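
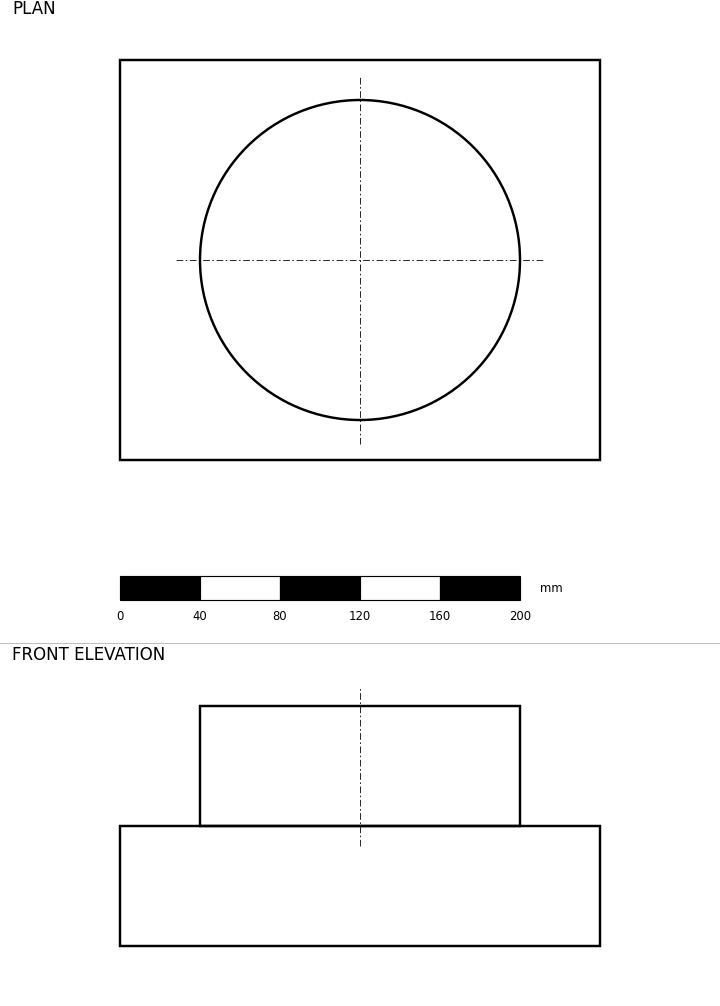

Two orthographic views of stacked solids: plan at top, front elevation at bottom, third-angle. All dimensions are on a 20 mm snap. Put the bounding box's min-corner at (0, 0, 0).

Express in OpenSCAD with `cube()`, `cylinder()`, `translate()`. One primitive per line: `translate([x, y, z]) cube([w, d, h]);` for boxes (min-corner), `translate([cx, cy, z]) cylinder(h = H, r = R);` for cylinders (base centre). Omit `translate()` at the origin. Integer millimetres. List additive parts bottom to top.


cube([240, 200, 60]);
translate([120, 100, 60]) cylinder(h = 60, r = 80);


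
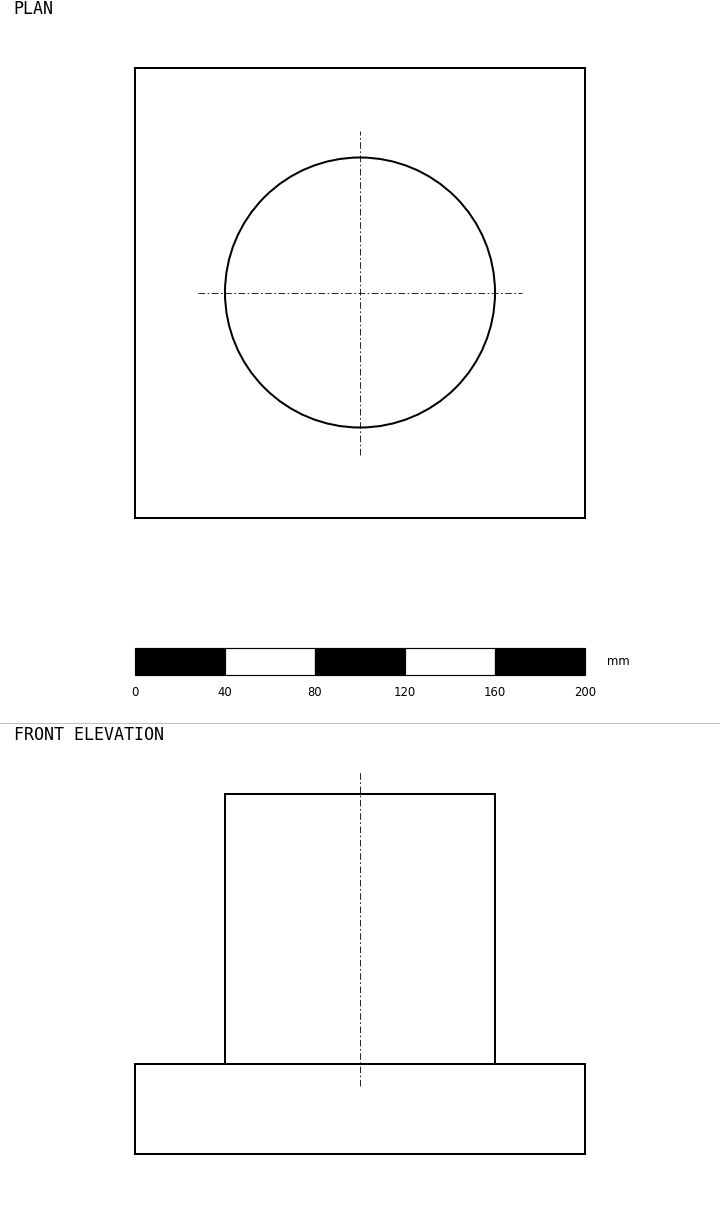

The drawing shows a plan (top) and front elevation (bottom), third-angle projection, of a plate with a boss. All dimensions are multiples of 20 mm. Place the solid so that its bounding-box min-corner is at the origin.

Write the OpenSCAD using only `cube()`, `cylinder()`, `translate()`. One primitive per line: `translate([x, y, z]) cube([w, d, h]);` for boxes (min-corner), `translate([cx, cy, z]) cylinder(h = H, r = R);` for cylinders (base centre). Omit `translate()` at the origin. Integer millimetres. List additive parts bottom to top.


cube([200, 200, 40]);
translate([100, 100, 40]) cylinder(h = 120, r = 60);


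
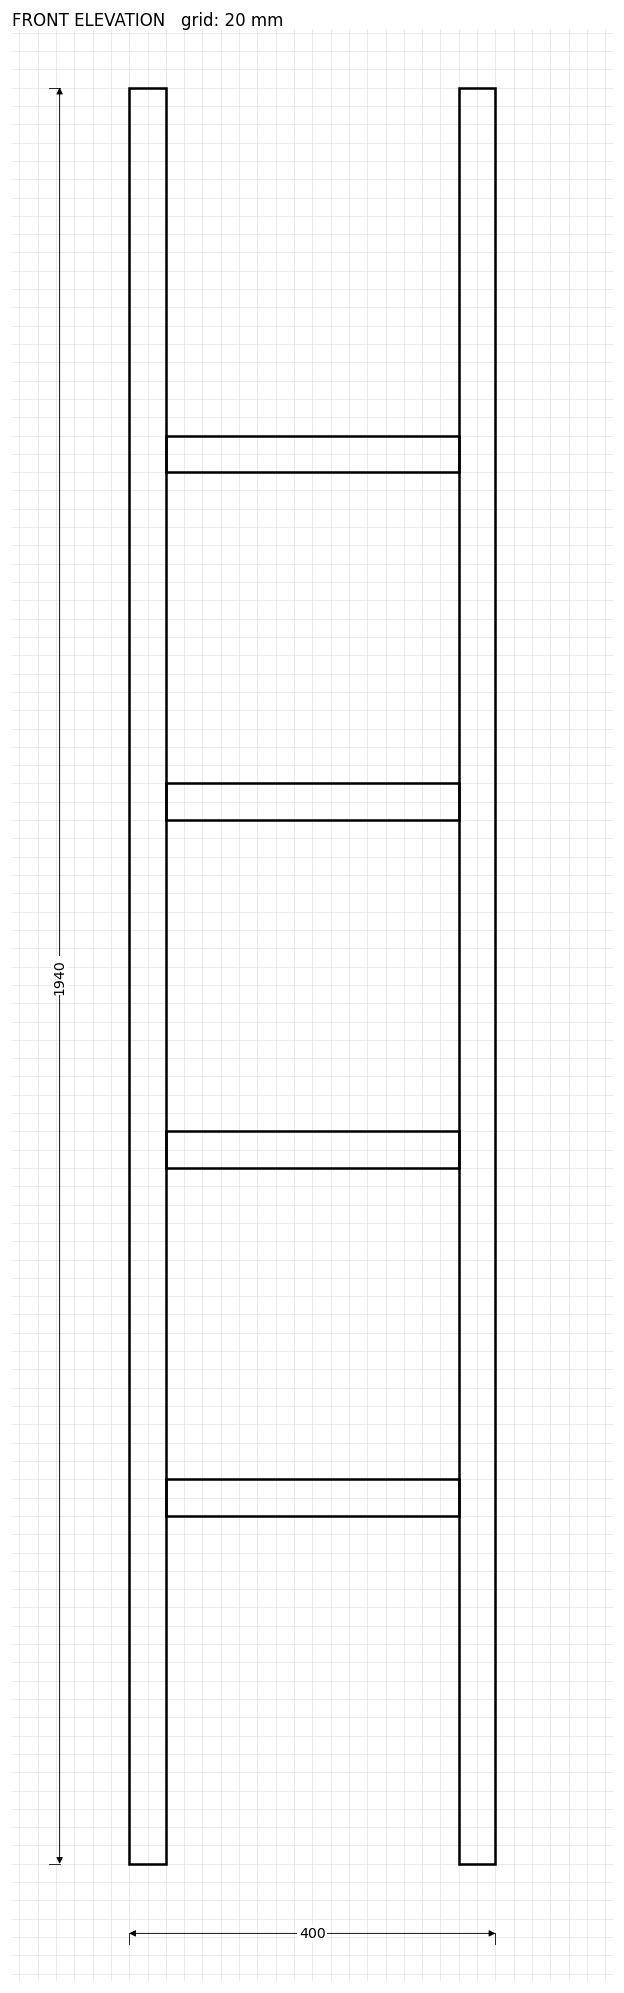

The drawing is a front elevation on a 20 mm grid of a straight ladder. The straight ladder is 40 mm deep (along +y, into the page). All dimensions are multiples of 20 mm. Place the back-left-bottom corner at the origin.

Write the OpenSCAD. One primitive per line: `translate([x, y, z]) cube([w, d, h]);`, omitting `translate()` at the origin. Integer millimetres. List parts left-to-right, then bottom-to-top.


cube([40, 40, 1940]);
translate([40, 0, 380]) cube([320, 40, 40]);
translate([40, 0, 760]) cube([320, 40, 40]);
translate([40, 0, 1140]) cube([320, 40, 40]);
translate([40, 0, 1520]) cube([320, 40, 40]);
translate([360, 0, 0]) cube([40, 40, 1940]);


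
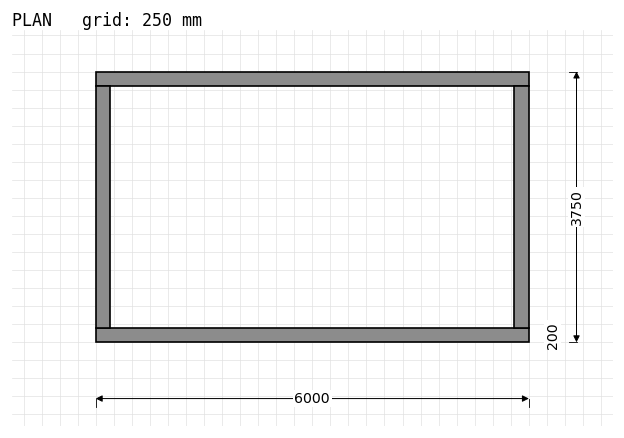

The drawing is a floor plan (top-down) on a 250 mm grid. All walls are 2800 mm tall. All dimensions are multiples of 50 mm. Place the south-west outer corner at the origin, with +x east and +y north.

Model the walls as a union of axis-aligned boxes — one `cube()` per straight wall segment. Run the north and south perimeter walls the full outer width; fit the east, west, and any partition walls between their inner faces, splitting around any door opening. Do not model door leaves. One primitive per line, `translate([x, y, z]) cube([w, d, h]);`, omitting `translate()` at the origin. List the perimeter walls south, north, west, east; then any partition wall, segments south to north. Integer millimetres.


cube([6000, 200, 2800]);
translate([0, 3550, 0]) cube([6000, 200, 2800]);
translate([0, 200, 0]) cube([200, 3350, 2800]);
translate([5800, 200, 0]) cube([200, 3350, 2800]);


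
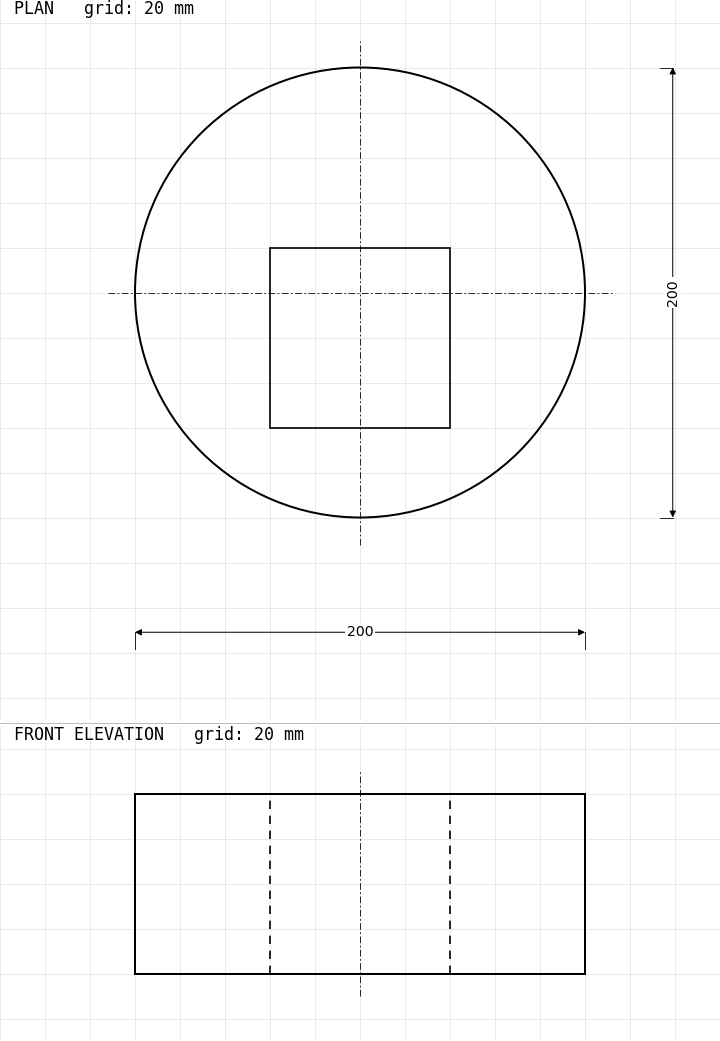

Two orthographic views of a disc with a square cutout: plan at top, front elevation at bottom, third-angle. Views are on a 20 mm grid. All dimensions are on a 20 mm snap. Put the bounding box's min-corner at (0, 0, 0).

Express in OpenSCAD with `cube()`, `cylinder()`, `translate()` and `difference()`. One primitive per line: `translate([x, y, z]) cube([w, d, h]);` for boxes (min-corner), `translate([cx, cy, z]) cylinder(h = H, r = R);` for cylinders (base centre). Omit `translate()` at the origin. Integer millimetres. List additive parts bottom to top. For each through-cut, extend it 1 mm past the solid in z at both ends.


difference() {
  translate([100, 100, 0]) cylinder(h = 80, r = 100);
  translate([60, 40, -1]) cube([80, 80, 82]);
}


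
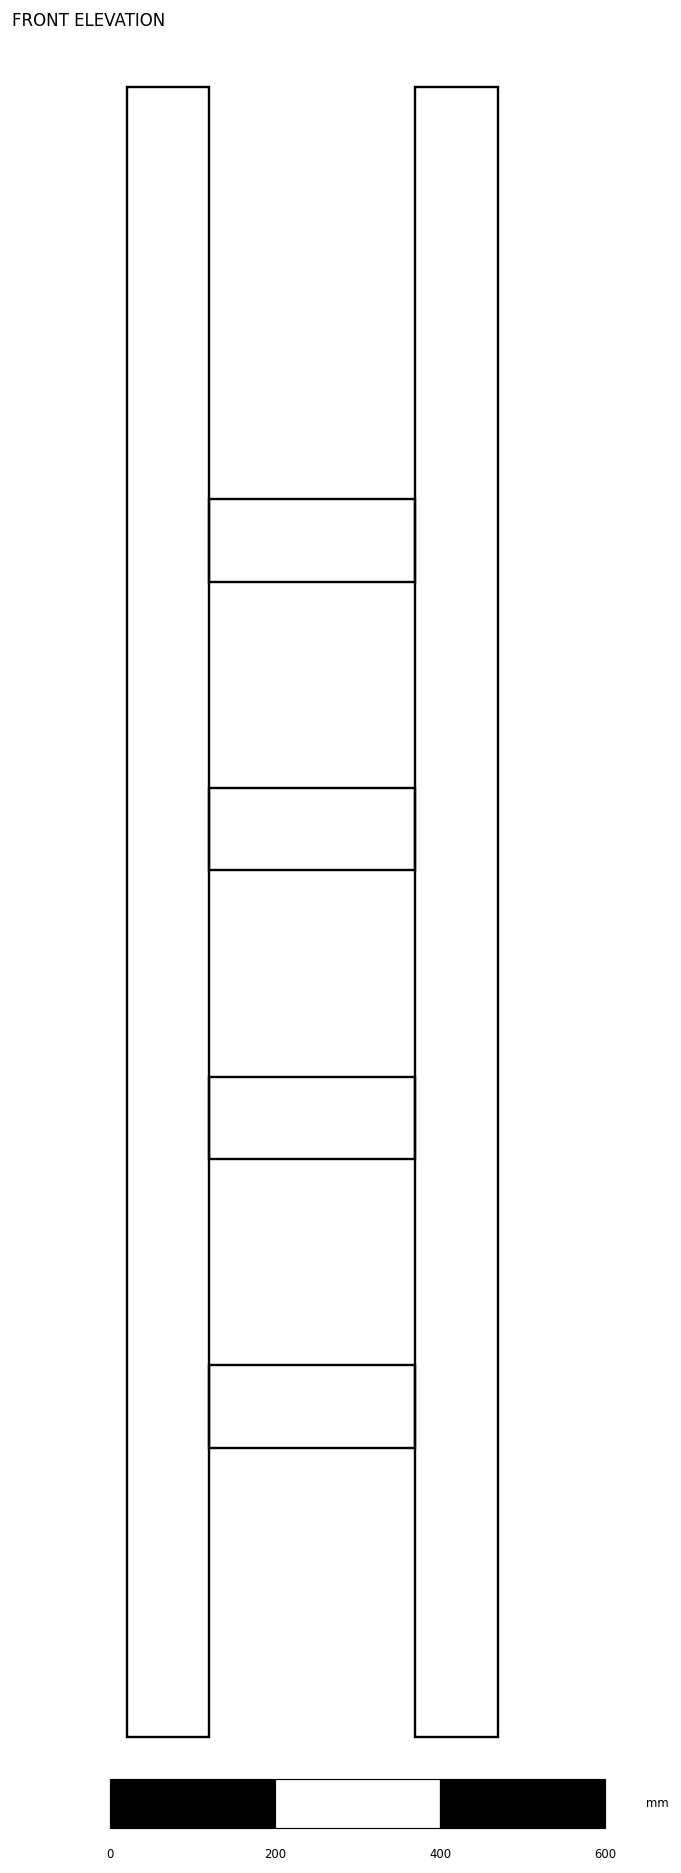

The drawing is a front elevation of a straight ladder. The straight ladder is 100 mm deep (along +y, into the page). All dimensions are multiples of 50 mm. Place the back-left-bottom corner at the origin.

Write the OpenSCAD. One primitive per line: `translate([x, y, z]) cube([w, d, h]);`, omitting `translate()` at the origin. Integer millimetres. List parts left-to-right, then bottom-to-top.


cube([100, 100, 2000]);
translate([100, 0, 350]) cube([250, 100, 100]);
translate([100, 0, 700]) cube([250, 100, 100]);
translate([100, 0, 1050]) cube([250, 100, 100]);
translate([100, 0, 1400]) cube([250, 100, 100]);
translate([350, 0, 0]) cube([100, 100, 2000]);


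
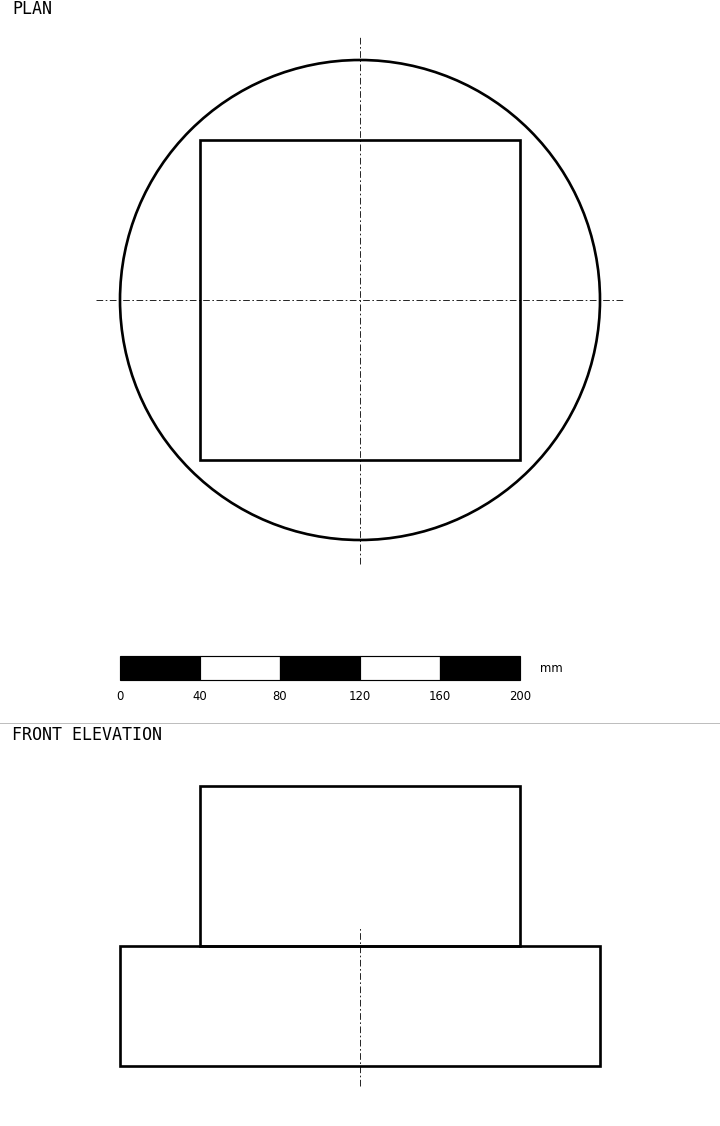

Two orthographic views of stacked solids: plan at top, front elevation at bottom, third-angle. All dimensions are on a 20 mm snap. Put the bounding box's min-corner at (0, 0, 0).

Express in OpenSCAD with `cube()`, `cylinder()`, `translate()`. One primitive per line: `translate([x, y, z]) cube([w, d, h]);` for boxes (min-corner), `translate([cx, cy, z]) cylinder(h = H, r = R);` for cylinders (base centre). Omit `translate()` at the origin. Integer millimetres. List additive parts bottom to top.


translate([120, 120, 0]) cylinder(h = 60, r = 120);
translate([40, 40, 60]) cube([160, 160, 80]);


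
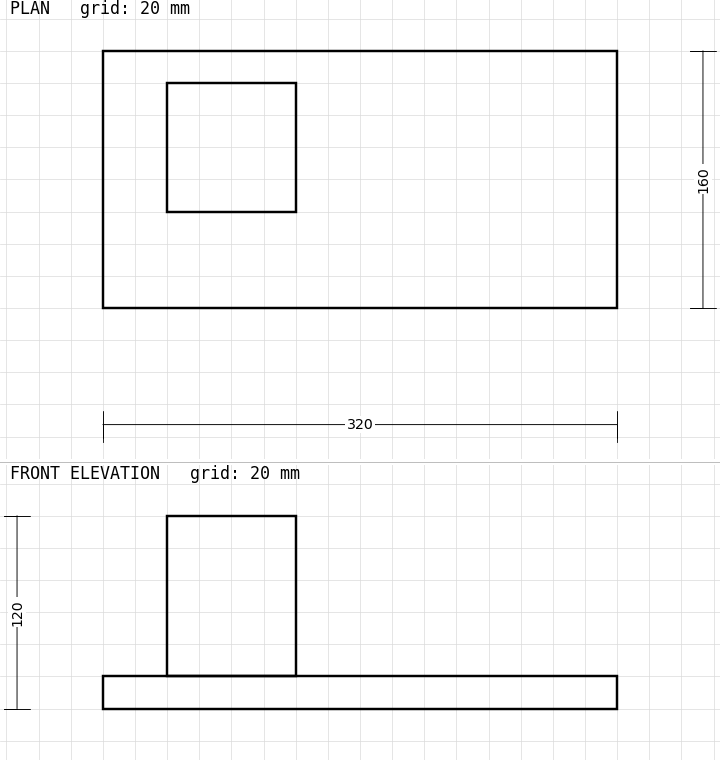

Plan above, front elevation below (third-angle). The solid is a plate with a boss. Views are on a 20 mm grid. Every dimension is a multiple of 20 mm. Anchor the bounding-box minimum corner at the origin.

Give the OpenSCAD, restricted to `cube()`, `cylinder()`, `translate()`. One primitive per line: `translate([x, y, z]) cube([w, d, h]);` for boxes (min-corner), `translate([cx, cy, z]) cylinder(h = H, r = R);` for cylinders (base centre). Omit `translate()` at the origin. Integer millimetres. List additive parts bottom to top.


cube([320, 160, 20]);
translate([40, 60, 20]) cube([80, 80, 100]);


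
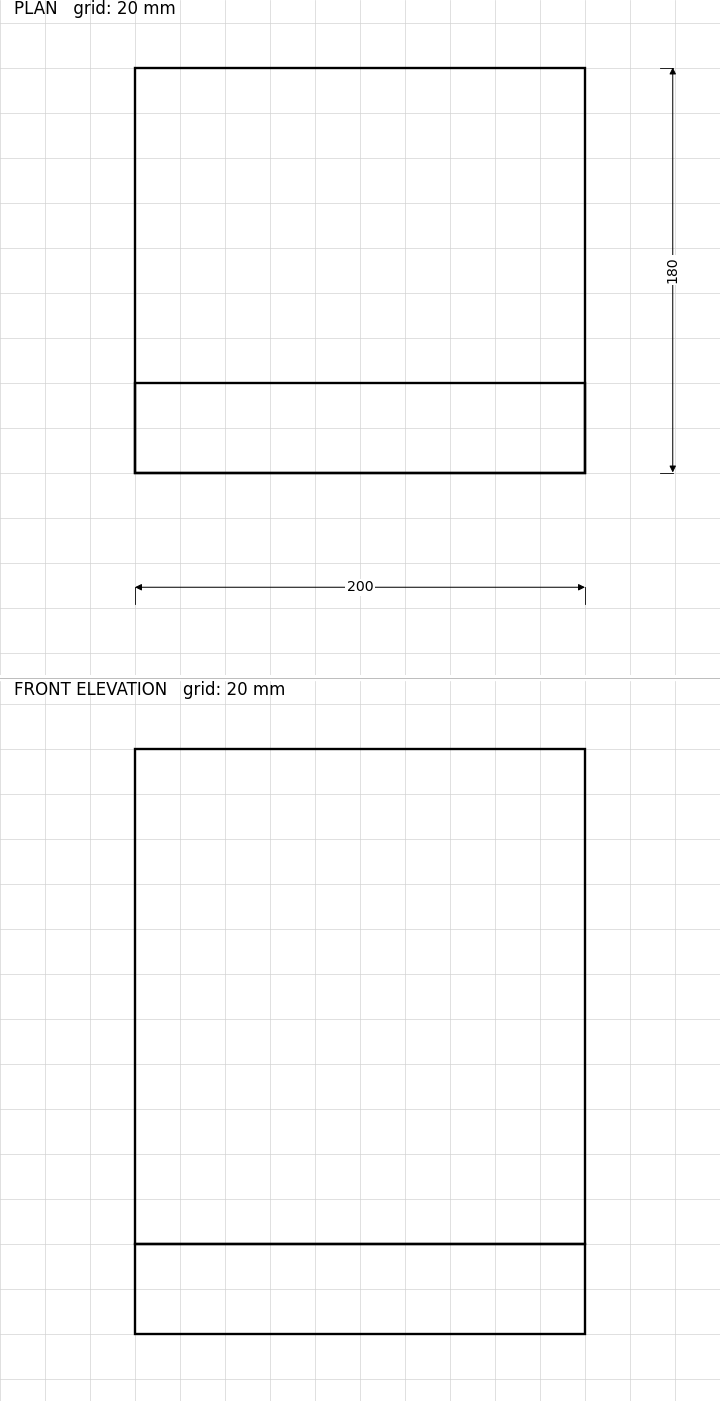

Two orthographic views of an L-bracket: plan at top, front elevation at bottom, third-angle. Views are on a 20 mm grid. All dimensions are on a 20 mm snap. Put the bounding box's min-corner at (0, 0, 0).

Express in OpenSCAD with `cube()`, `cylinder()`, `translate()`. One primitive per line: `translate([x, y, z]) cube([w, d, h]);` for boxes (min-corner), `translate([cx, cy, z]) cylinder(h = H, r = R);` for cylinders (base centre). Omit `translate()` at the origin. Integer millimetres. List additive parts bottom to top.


cube([200, 180, 40]);
translate([0, 0, 40]) cube([200, 40, 220]);


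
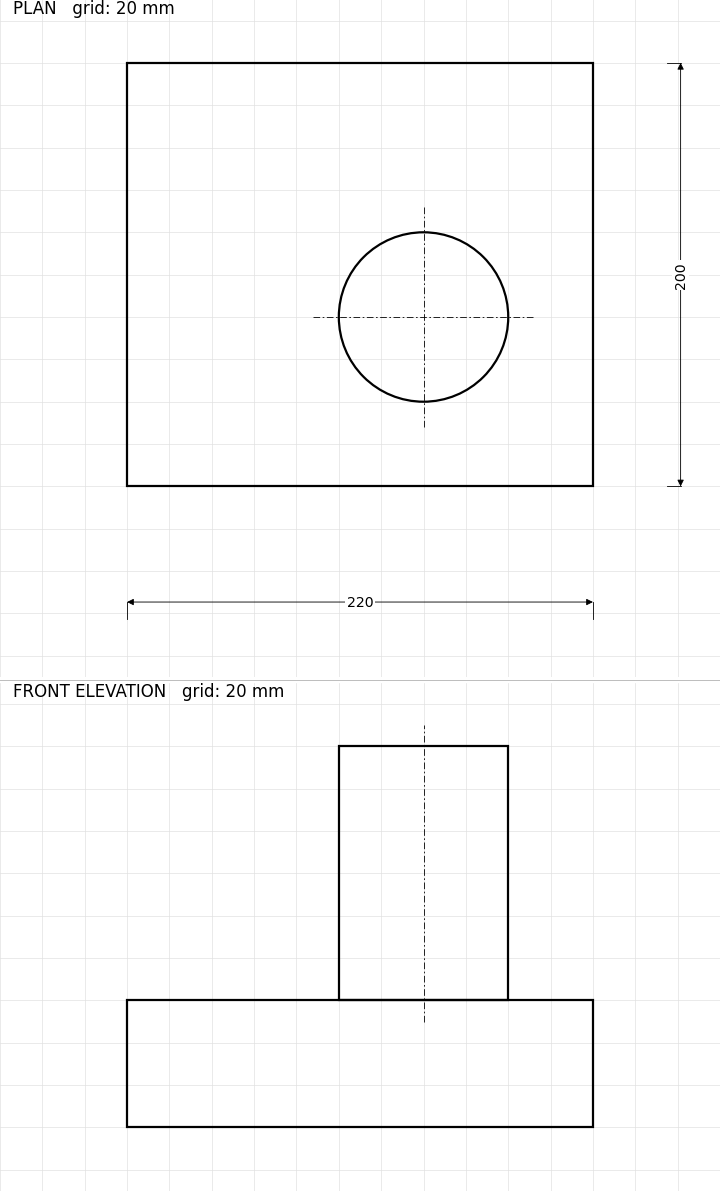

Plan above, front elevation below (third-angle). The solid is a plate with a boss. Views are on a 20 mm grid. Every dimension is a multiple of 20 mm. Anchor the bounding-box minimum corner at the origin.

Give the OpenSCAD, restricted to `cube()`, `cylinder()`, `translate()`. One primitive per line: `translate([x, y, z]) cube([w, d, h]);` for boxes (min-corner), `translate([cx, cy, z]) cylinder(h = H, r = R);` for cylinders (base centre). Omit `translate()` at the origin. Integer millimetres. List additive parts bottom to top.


cube([220, 200, 60]);
translate([140, 80, 60]) cylinder(h = 120, r = 40);


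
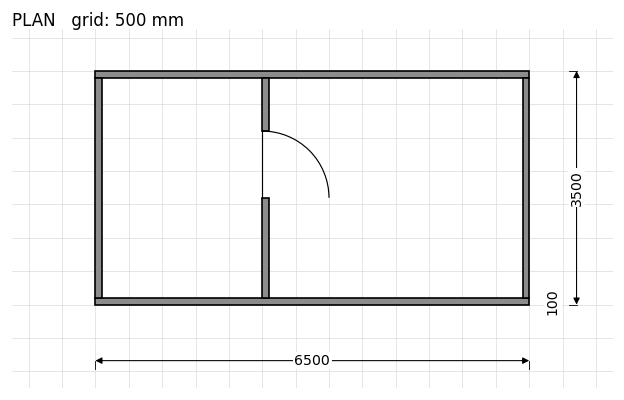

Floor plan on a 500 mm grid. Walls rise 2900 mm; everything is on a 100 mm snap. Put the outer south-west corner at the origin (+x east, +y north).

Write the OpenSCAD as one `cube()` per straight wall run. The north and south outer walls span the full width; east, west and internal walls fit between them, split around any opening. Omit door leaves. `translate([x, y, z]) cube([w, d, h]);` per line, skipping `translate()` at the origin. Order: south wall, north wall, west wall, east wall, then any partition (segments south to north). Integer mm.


cube([6500, 100, 2900]);
translate([0, 3400, 0]) cube([6500, 100, 2900]);
translate([0, 100, 0]) cube([100, 3300, 2900]);
translate([6400, 100, 0]) cube([100, 3300, 2900]);
translate([2500, 100, 0]) cube([100, 1500, 2900]);
translate([2500, 2600, 0]) cube([100, 800, 2900]);


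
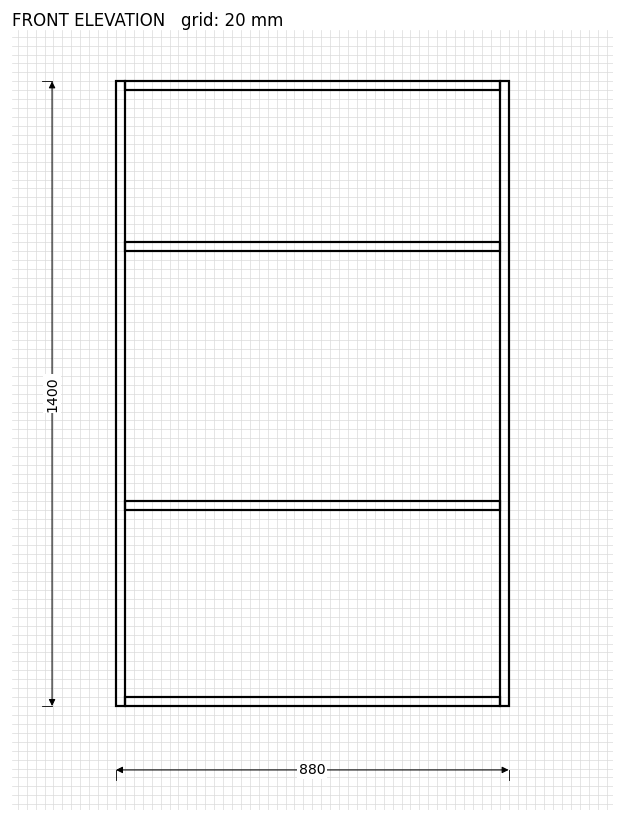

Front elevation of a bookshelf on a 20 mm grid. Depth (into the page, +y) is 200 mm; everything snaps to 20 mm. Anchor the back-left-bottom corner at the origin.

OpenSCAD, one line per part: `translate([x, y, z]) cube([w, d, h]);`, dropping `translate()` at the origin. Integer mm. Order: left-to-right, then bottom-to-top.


cube([20, 200, 1400]);
translate([20, 0, 0]) cube([840, 200, 20]);
translate([20, 0, 440]) cube([840, 200, 20]);
translate([20, 0, 1020]) cube([840, 200, 20]);
translate([20, 0, 1380]) cube([840, 200, 20]);
translate([860, 0, 0]) cube([20, 200, 1400]);


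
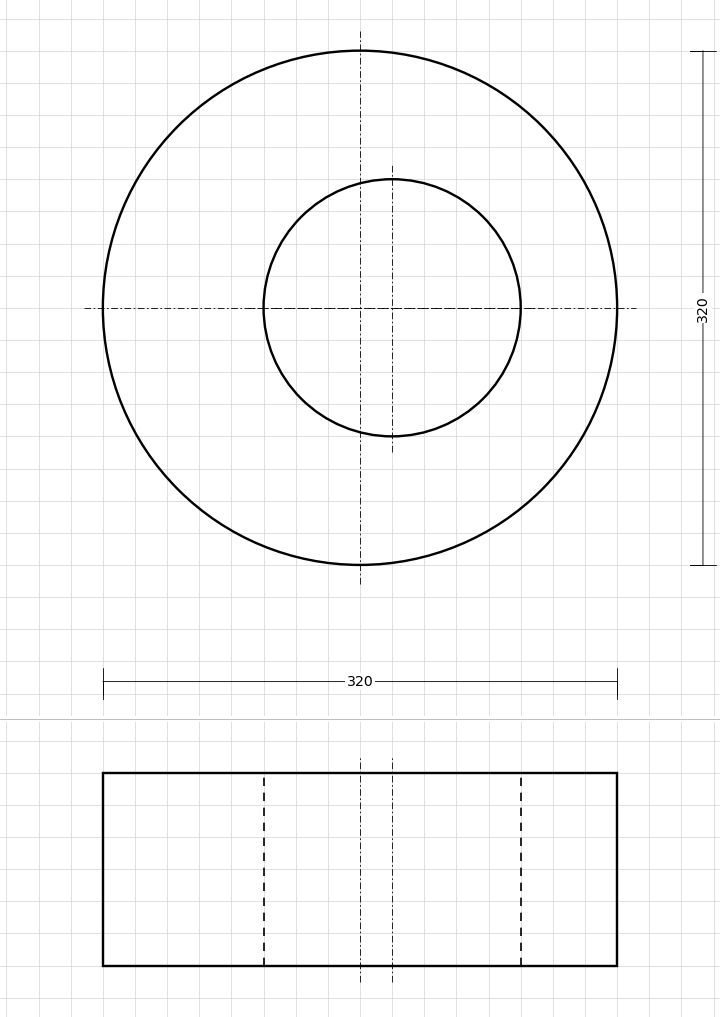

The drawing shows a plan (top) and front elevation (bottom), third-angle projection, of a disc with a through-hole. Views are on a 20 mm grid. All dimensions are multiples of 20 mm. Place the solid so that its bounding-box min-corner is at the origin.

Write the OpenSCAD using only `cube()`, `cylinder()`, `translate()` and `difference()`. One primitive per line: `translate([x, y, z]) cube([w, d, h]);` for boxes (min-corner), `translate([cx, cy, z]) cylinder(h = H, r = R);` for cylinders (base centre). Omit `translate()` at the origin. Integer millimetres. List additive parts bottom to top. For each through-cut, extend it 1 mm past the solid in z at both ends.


difference() {
  translate([160, 160, 0]) cylinder(h = 120, r = 160);
  translate([180, 160, -1]) cylinder(h = 122, r = 80);
}


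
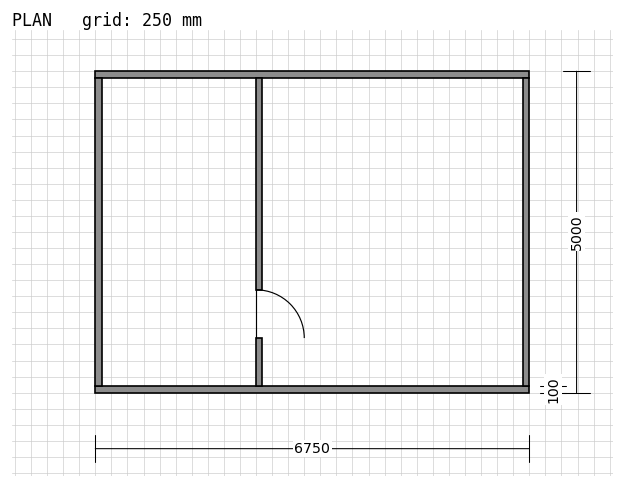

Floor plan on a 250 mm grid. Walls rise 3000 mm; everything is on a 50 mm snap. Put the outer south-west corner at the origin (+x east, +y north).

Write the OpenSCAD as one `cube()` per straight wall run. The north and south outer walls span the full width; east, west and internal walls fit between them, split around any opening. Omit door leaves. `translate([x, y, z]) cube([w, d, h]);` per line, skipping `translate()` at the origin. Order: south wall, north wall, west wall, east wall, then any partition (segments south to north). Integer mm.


cube([6750, 100, 3000]);
translate([0, 4900, 0]) cube([6750, 100, 3000]);
translate([0, 100, 0]) cube([100, 4800, 3000]);
translate([6650, 100, 0]) cube([100, 4800, 3000]);
translate([2500, 100, 0]) cube([100, 750, 3000]);
translate([2500, 1600, 0]) cube([100, 3300, 3000]);


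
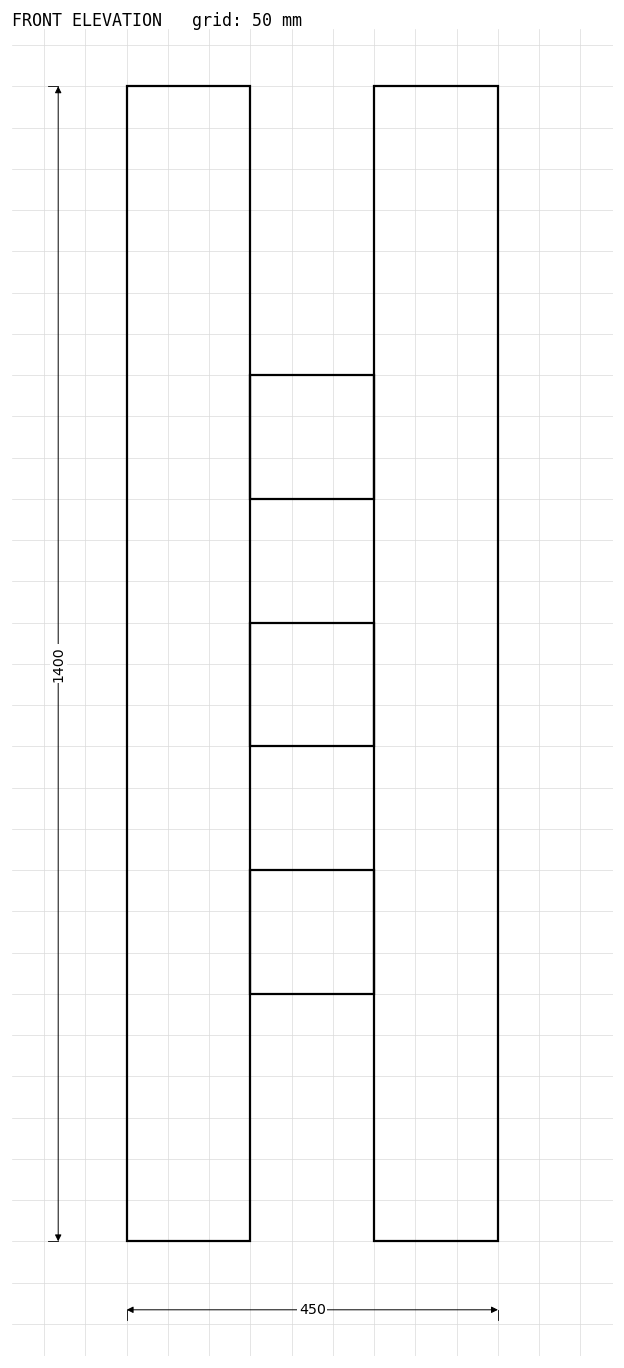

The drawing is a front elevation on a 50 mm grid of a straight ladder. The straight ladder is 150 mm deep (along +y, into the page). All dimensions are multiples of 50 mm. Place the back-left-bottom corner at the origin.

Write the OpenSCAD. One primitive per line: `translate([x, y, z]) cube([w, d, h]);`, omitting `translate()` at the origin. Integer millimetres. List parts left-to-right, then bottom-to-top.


cube([150, 150, 1400]);
translate([150, 0, 300]) cube([150, 150, 150]);
translate([150, 0, 600]) cube([150, 150, 150]);
translate([150, 0, 900]) cube([150, 150, 150]);
translate([300, 0, 0]) cube([150, 150, 1400]);


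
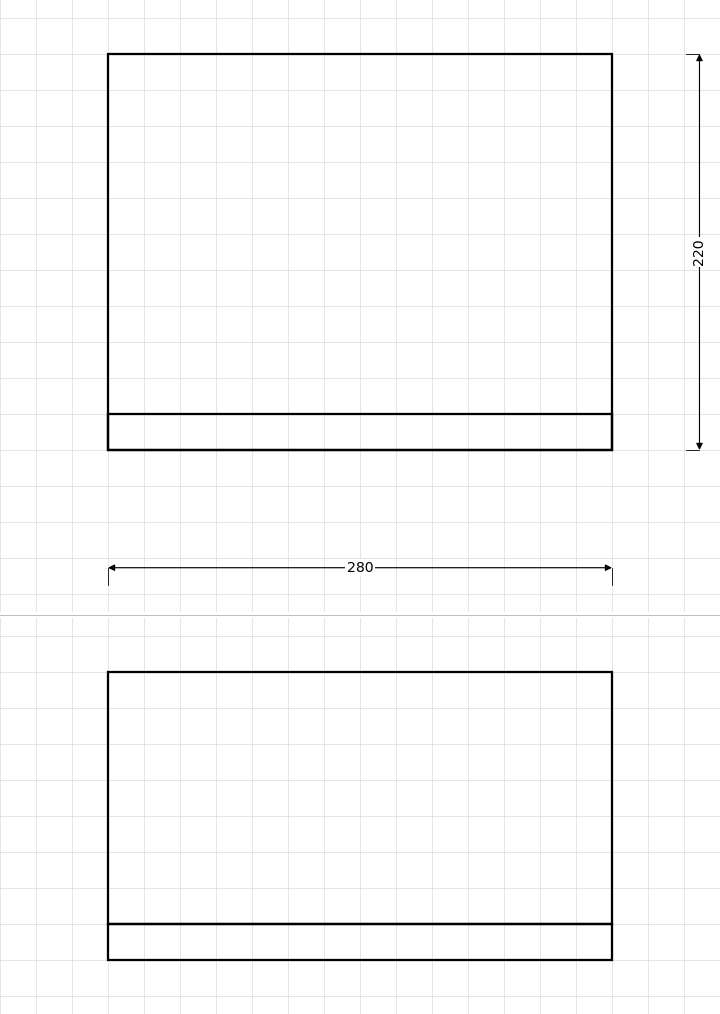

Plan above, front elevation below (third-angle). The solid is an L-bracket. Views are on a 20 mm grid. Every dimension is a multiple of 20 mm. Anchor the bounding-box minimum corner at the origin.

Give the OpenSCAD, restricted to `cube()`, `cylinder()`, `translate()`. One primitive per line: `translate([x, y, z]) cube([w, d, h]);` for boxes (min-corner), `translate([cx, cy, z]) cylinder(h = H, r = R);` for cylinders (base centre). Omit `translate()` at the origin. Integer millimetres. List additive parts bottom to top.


cube([280, 220, 20]);
translate([0, 0, 20]) cube([280, 20, 140]);


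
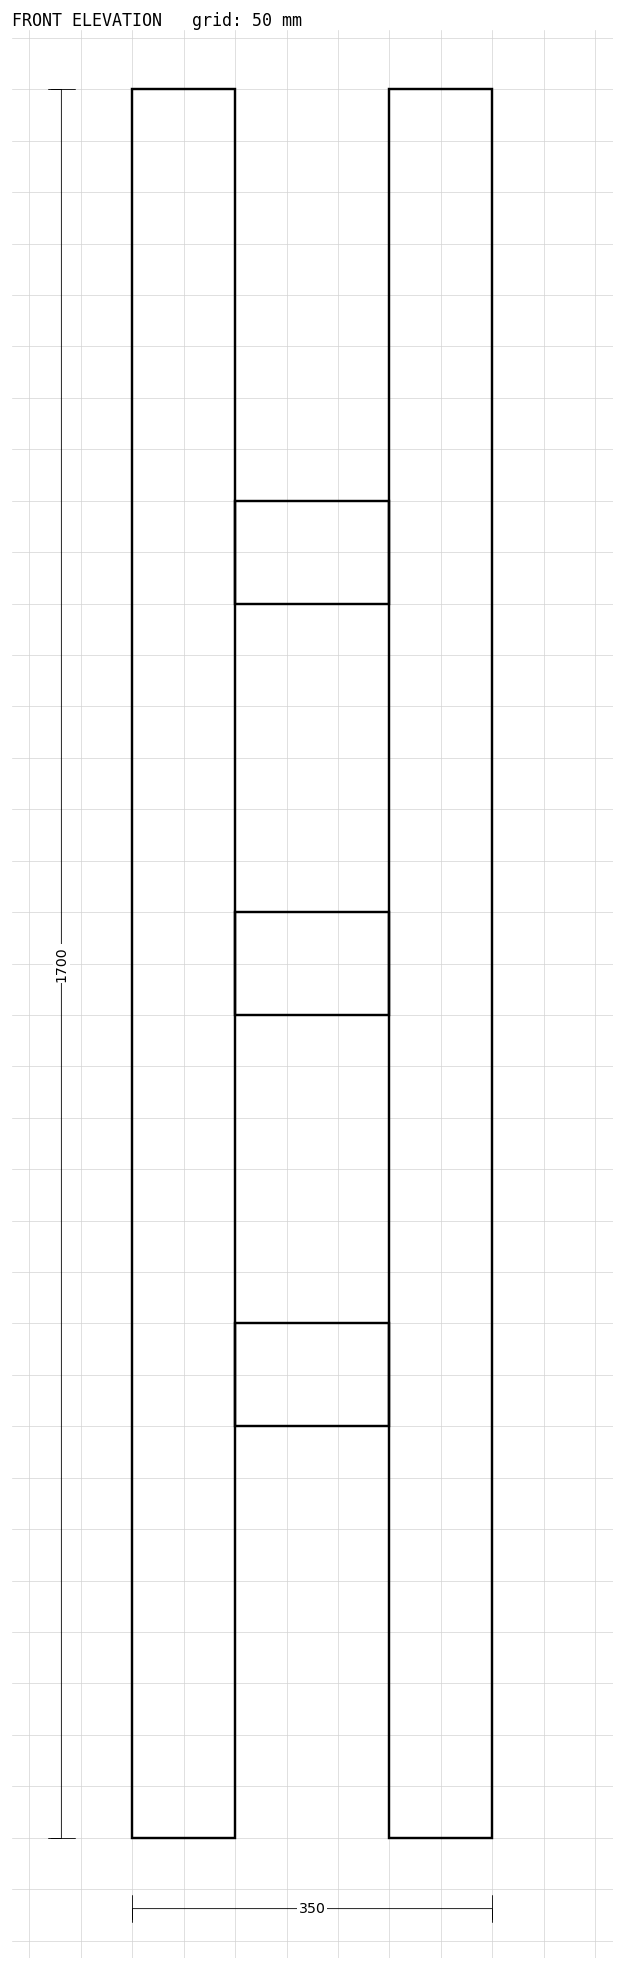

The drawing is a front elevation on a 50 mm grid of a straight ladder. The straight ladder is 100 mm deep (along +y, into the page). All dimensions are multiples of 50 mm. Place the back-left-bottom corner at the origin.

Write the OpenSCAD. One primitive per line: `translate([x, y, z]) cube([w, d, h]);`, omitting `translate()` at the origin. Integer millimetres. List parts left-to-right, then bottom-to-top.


cube([100, 100, 1700]);
translate([100, 0, 400]) cube([150, 100, 100]);
translate([100, 0, 800]) cube([150, 100, 100]);
translate([100, 0, 1200]) cube([150, 100, 100]);
translate([250, 0, 0]) cube([100, 100, 1700]);


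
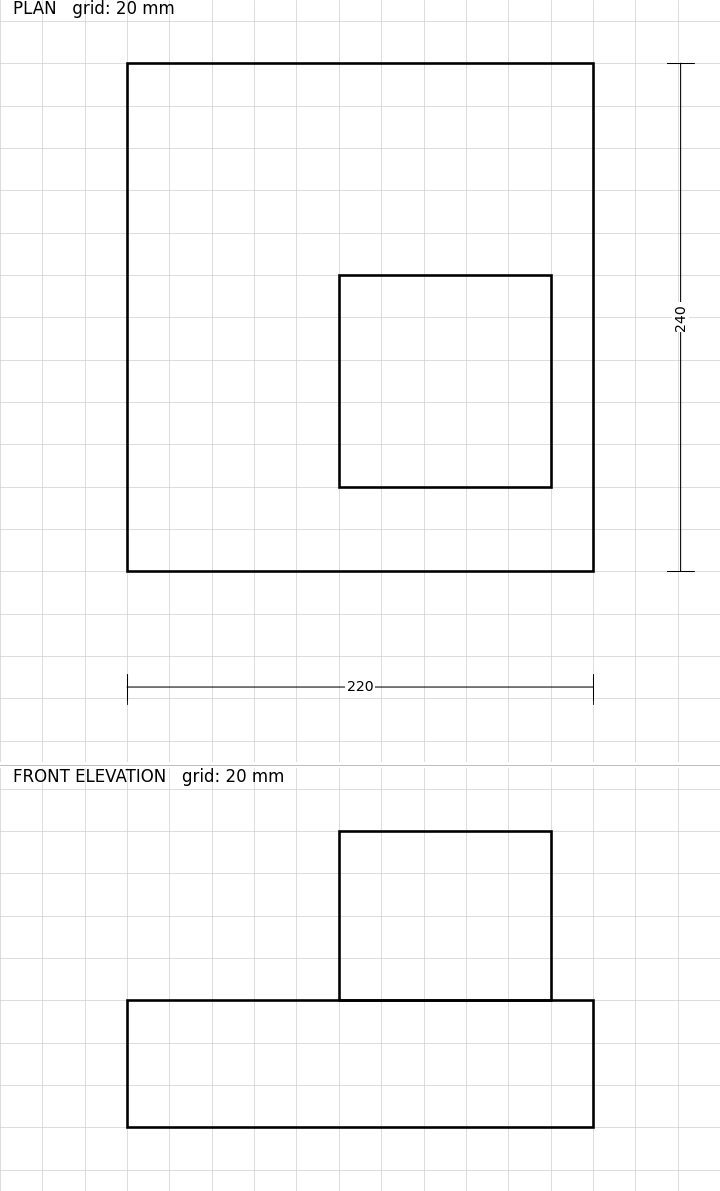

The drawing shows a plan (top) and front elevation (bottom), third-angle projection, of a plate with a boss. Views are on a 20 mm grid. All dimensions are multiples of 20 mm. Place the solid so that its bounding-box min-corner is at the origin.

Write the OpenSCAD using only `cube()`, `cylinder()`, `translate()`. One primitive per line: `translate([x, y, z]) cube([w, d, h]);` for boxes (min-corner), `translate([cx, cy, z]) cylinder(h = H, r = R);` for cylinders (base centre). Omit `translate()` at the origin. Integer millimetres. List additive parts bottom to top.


cube([220, 240, 60]);
translate([100, 40, 60]) cube([100, 100, 80]);


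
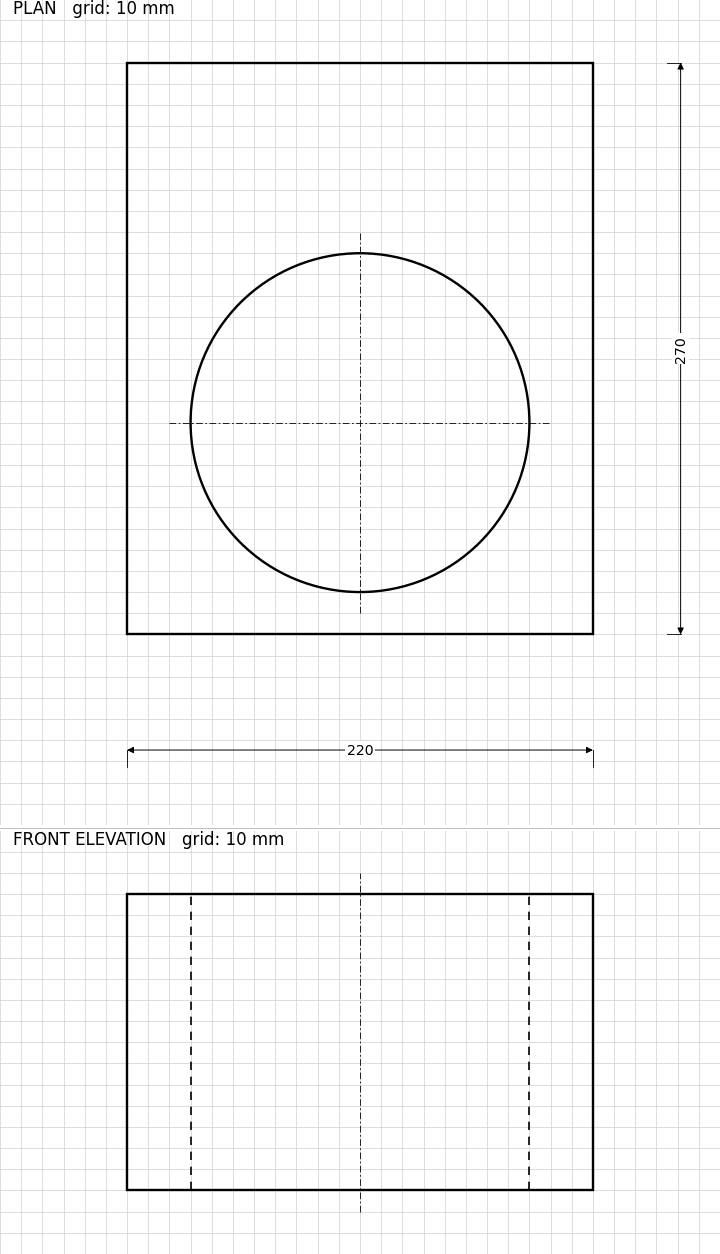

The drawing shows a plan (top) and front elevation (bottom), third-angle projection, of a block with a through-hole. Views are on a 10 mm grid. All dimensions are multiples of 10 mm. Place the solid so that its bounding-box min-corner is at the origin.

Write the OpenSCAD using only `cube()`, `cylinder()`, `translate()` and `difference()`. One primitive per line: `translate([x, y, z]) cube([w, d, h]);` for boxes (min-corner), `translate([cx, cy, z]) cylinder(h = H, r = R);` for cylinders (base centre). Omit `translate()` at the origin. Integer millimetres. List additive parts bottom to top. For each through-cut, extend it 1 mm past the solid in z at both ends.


difference() {
  cube([220, 270, 140]);
  translate([110, 100, -1]) cylinder(h = 142, r = 80);
}


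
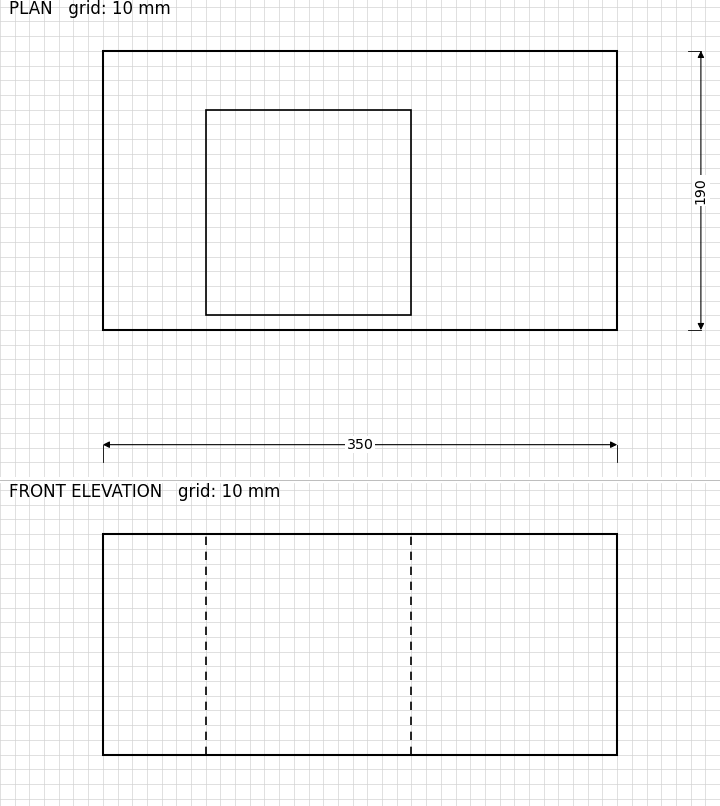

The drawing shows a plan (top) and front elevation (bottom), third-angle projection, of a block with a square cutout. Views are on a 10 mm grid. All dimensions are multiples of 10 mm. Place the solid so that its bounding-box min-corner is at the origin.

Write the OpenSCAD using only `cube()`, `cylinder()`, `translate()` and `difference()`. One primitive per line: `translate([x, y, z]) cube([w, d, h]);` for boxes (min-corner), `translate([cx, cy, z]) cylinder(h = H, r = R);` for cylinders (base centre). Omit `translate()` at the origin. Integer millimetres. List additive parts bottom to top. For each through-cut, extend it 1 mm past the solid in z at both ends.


difference() {
  cube([350, 190, 150]);
  translate([70, 10, -1]) cube([140, 140, 152]);
}


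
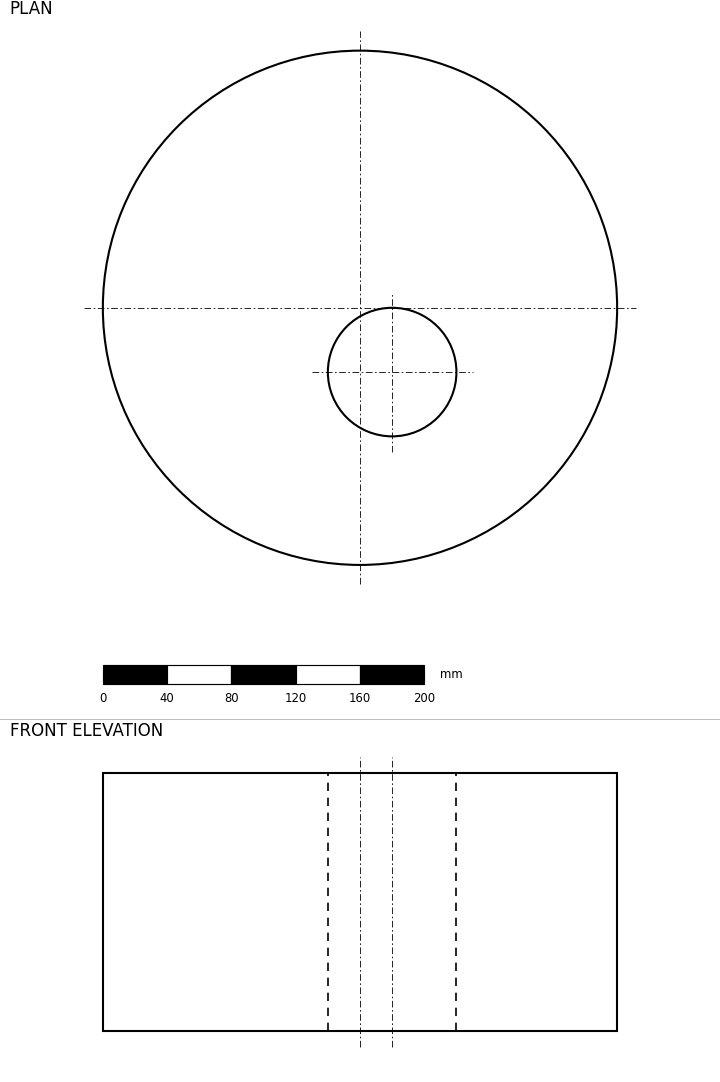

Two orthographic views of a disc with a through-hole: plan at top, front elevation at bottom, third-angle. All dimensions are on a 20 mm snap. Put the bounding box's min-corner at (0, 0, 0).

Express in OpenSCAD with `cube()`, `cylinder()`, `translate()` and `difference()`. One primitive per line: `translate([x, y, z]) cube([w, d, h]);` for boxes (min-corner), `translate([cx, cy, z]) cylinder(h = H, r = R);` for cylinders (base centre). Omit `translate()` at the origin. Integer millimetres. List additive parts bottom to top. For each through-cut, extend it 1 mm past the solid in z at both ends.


difference() {
  translate([160, 160, 0]) cylinder(h = 160, r = 160);
  translate([180, 120, -1]) cylinder(h = 162, r = 40);
}


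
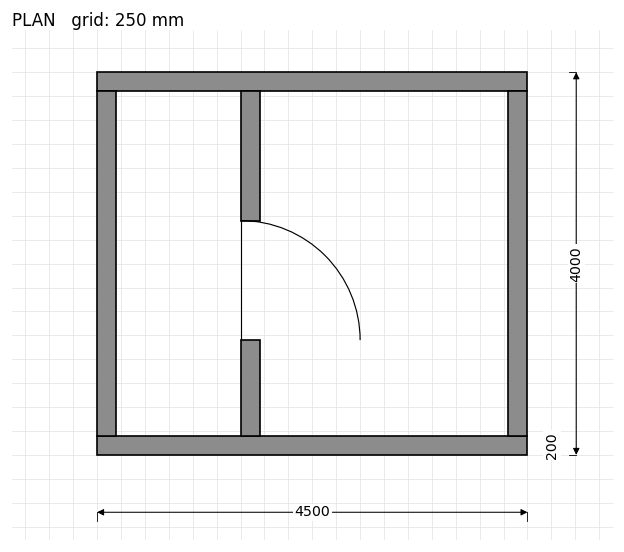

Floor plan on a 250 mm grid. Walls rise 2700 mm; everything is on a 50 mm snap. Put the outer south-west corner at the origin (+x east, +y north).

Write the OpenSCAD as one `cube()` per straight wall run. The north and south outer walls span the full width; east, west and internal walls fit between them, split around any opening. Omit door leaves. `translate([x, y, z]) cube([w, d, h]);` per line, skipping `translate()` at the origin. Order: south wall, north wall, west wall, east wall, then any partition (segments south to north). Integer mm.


cube([4500, 200, 2700]);
translate([0, 3800, 0]) cube([4500, 200, 2700]);
translate([0, 200, 0]) cube([200, 3600, 2700]);
translate([4300, 200, 0]) cube([200, 3600, 2700]);
translate([1500, 200, 0]) cube([200, 1000, 2700]);
translate([1500, 2450, 0]) cube([200, 1350, 2700]);


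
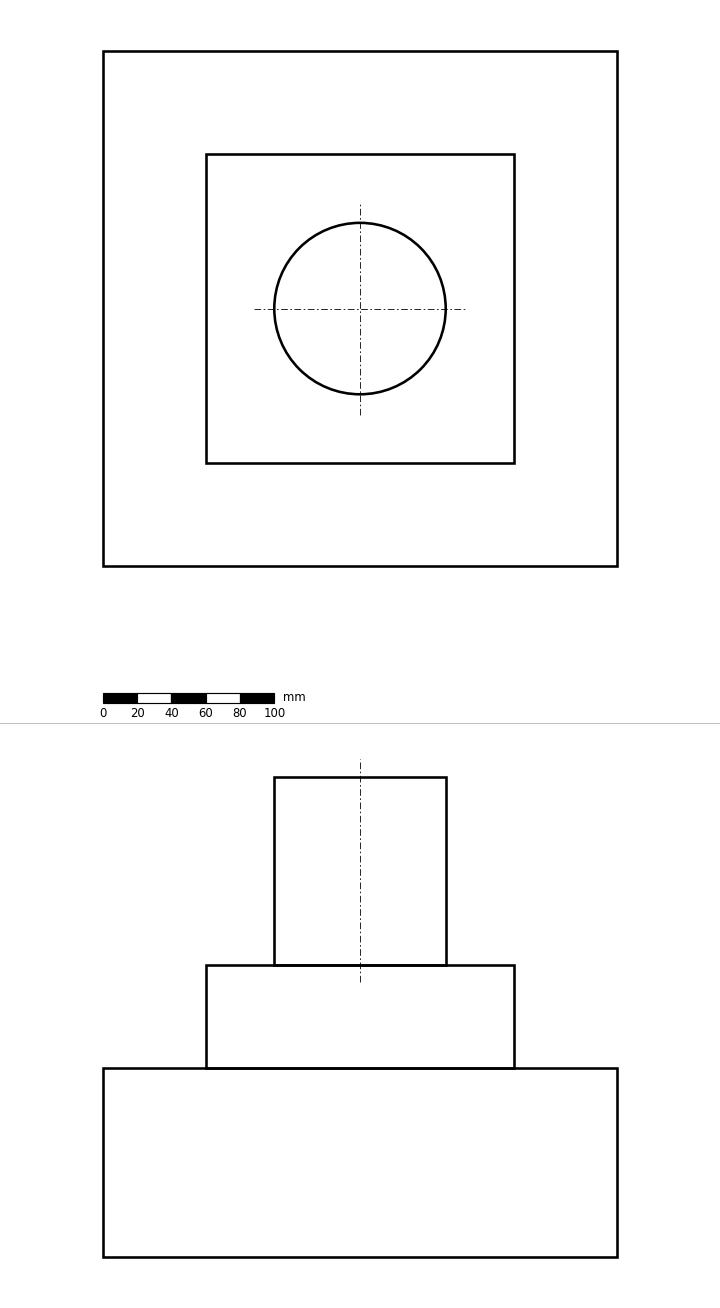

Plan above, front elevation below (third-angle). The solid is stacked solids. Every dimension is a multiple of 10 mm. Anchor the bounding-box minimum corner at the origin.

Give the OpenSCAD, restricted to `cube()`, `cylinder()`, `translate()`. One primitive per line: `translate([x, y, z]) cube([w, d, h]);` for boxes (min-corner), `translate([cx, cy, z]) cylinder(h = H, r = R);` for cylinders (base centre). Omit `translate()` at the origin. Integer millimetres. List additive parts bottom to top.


cube([300, 300, 110]);
translate([60, 60, 110]) cube([180, 180, 60]);
translate([150, 150, 170]) cylinder(h = 110, r = 50);


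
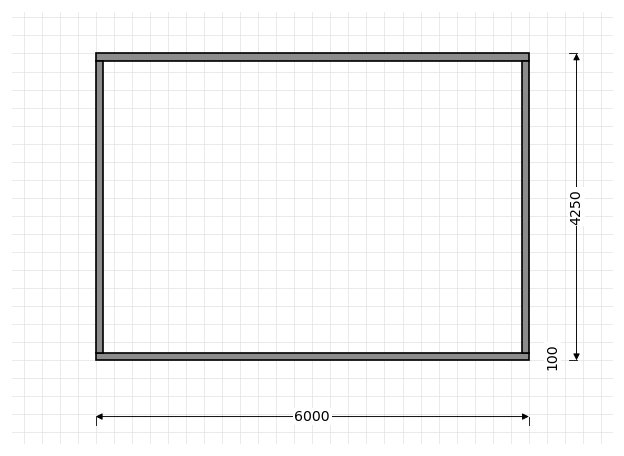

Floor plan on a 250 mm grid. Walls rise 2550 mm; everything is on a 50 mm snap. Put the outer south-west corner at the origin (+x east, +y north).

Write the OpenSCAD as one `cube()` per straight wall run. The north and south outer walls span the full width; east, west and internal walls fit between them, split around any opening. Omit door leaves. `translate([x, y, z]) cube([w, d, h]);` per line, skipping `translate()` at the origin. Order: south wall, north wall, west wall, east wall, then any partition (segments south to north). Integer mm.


cube([6000, 100, 2550]);
translate([0, 4150, 0]) cube([6000, 100, 2550]);
translate([0, 100, 0]) cube([100, 4050, 2550]);
translate([5900, 100, 0]) cube([100, 4050, 2550]);


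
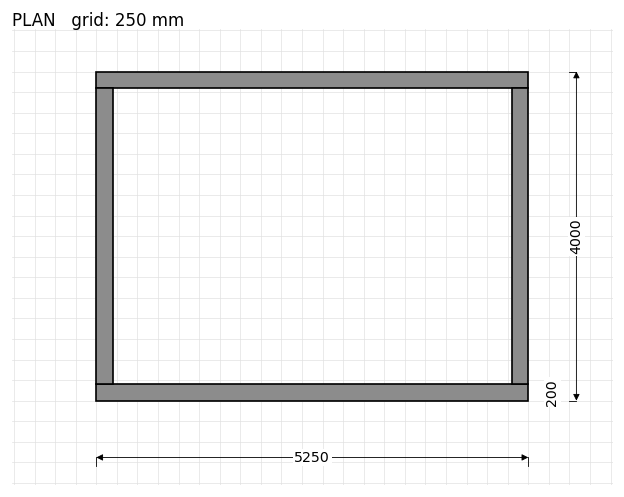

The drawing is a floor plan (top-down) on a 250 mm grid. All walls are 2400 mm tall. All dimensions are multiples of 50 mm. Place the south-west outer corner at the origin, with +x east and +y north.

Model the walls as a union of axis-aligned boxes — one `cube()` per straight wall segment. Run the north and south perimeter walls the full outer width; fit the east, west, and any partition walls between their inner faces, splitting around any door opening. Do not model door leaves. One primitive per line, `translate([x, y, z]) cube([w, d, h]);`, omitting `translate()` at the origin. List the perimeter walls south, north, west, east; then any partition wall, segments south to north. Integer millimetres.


cube([5250, 200, 2400]);
translate([0, 3800, 0]) cube([5250, 200, 2400]);
translate([0, 200, 0]) cube([200, 3600, 2400]);
translate([5050, 200, 0]) cube([200, 3600, 2400]);


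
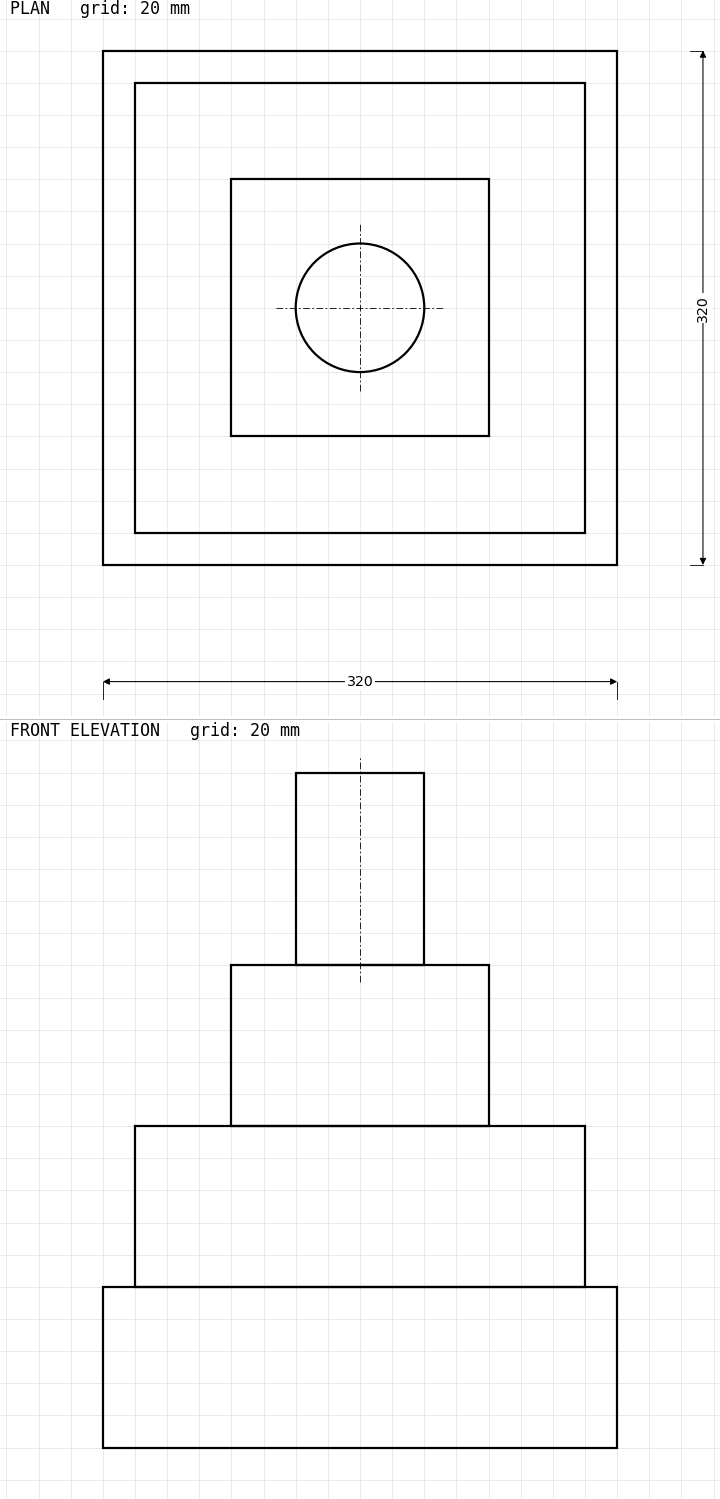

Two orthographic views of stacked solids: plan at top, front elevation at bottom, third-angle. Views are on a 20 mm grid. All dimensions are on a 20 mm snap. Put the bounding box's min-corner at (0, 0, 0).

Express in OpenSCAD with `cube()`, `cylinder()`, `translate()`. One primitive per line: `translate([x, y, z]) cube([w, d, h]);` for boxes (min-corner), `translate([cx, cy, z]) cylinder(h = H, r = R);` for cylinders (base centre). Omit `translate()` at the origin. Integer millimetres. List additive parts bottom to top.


cube([320, 320, 100]);
translate([20, 20, 100]) cube([280, 280, 100]);
translate([80, 80, 200]) cube([160, 160, 100]);
translate([160, 160, 300]) cylinder(h = 120, r = 40);


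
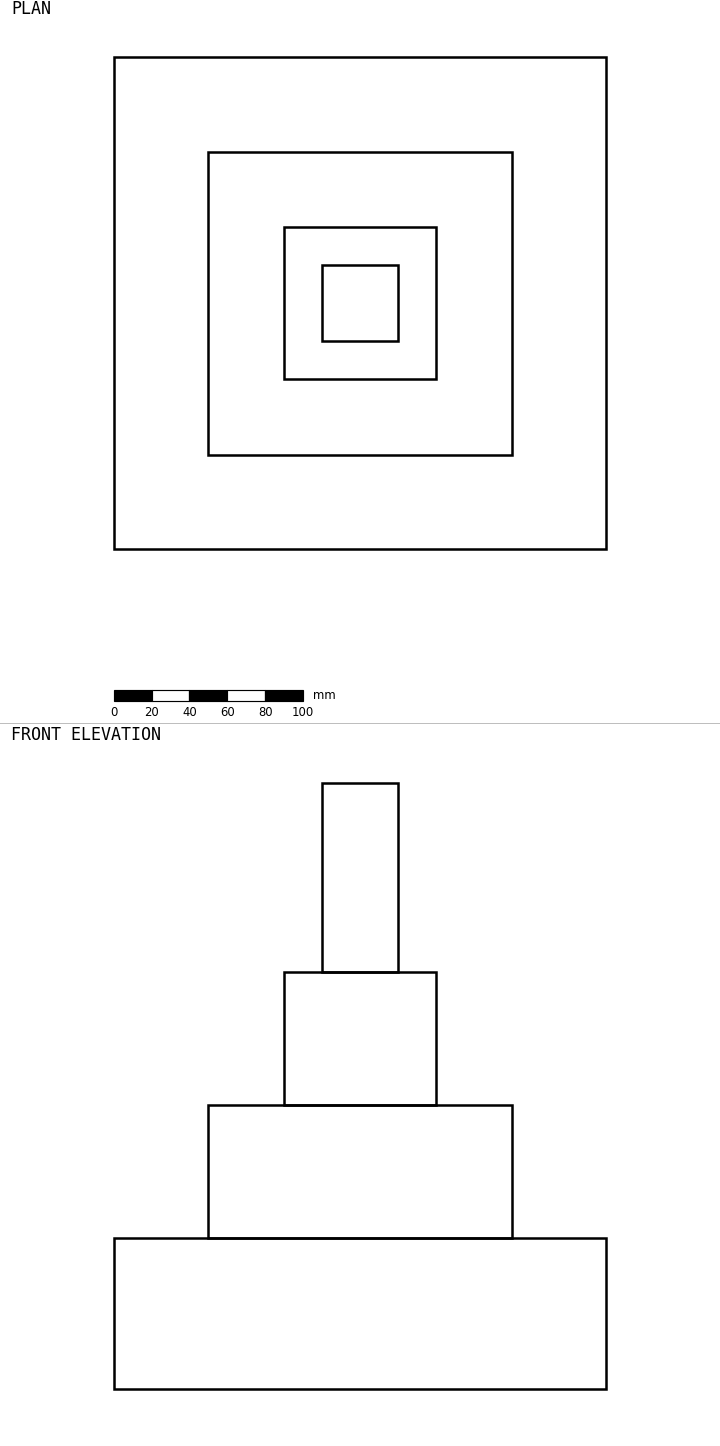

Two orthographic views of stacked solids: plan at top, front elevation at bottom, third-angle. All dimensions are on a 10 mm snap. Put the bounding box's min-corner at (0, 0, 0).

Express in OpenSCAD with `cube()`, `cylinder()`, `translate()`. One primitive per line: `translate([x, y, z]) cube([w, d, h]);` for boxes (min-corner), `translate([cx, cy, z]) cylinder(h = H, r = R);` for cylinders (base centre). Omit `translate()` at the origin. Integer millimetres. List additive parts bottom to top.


cube([260, 260, 80]);
translate([50, 50, 80]) cube([160, 160, 70]);
translate([90, 90, 150]) cube([80, 80, 70]);
translate([110, 110, 220]) cube([40, 40, 100]);


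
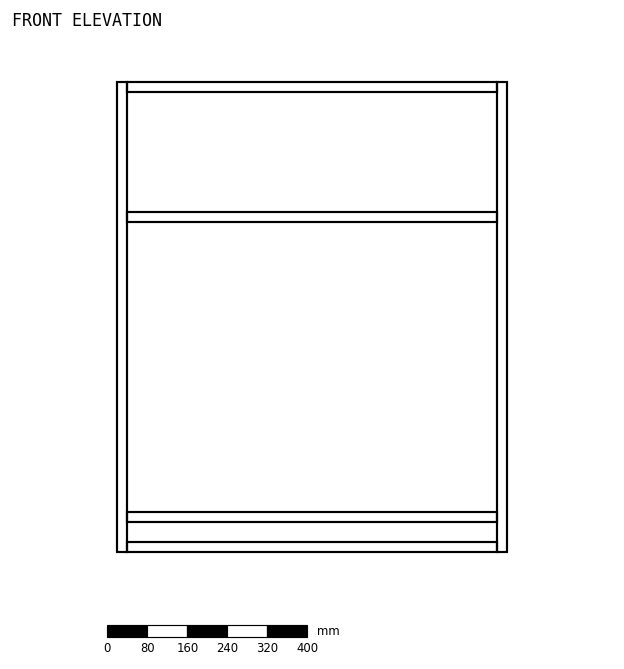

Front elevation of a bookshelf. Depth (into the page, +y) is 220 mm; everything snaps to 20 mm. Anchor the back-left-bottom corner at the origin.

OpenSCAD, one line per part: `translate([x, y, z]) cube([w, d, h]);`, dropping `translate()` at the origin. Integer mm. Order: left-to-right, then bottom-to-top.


cube([20, 220, 940]);
translate([20, 0, 0]) cube([740, 220, 20]);
translate([20, 0, 60]) cube([740, 220, 20]);
translate([20, 0, 660]) cube([740, 220, 20]);
translate([20, 0, 920]) cube([740, 220, 20]);
translate([760, 0, 0]) cube([20, 220, 940]);


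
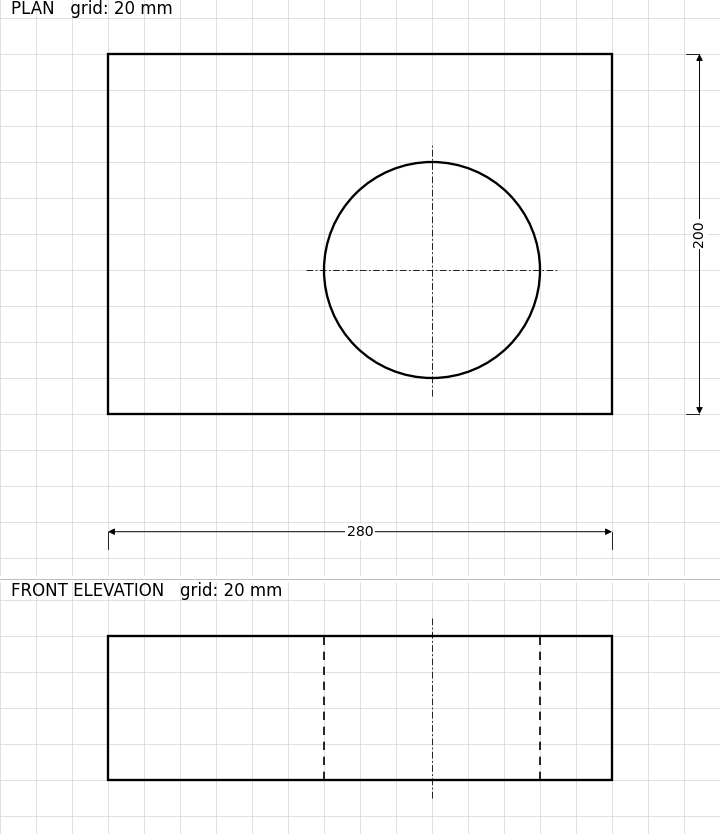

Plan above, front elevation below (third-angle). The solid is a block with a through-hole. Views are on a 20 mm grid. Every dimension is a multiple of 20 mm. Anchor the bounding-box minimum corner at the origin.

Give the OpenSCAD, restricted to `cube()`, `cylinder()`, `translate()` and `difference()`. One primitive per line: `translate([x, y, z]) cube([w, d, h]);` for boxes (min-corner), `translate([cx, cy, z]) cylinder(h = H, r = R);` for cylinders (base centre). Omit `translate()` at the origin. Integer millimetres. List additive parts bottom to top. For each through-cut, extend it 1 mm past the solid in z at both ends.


difference() {
  cube([280, 200, 80]);
  translate([180, 80, -1]) cylinder(h = 82, r = 60);
}


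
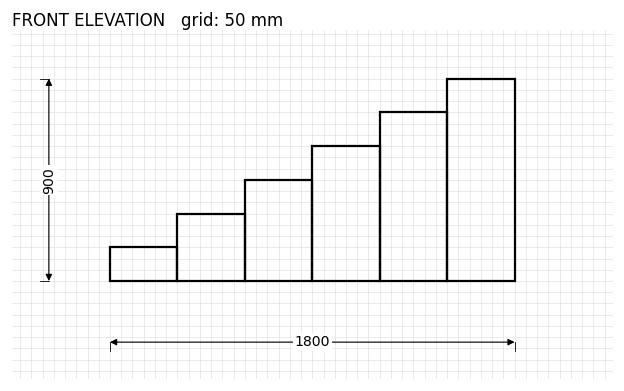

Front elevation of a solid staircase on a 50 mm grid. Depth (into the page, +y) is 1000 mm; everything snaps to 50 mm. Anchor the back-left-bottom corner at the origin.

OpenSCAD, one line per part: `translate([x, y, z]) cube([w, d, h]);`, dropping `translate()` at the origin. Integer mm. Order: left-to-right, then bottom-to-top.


cube([300, 1000, 150]);
translate([300, 0, 0]) cube([300, 1000, 300]);
translate([600, 0, 0]) cube([300, 1000, 450]);
translate([900, 0, 0]) cube([300, 1000, 600]);
translate([1200, 0, 0]) cube([300, 1000, 750]);
translate([1500, 0, 0]) cube([300, 1000, 900]);


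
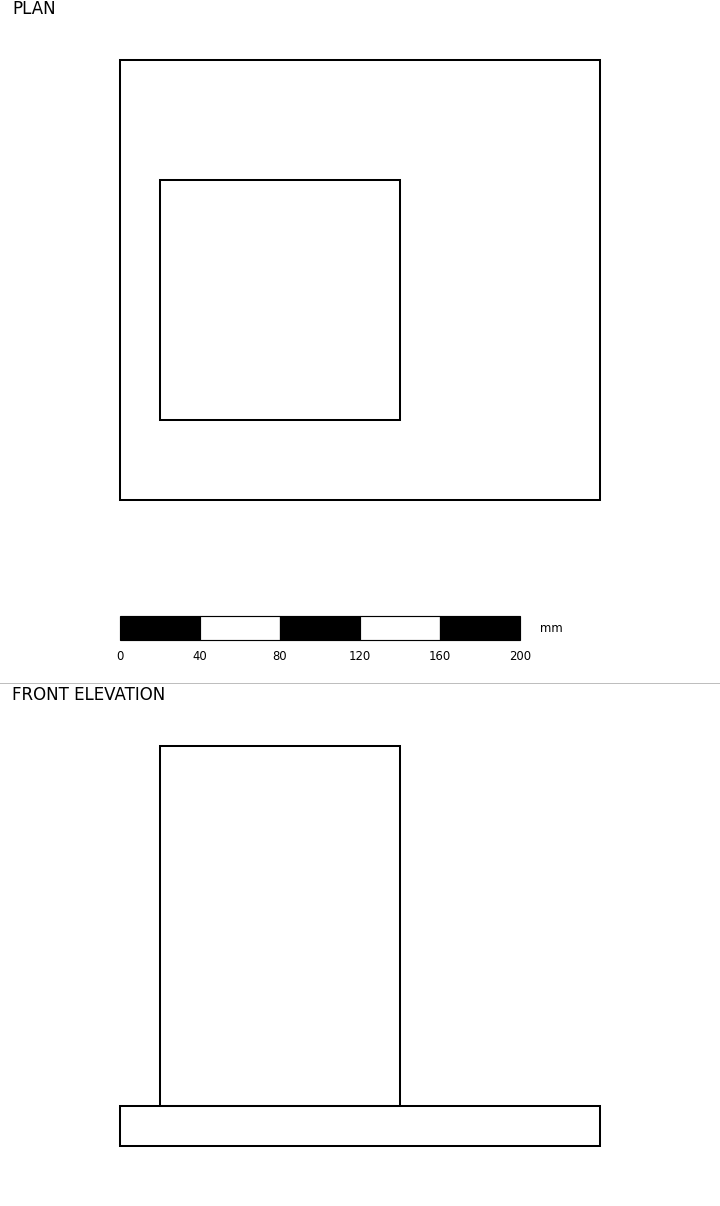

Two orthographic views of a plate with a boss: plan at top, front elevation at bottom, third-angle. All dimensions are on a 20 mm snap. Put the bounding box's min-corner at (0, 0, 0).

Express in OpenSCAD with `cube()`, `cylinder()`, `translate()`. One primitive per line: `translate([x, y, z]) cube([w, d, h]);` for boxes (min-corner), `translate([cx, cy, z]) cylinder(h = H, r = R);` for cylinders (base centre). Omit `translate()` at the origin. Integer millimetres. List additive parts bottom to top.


cube([240, 220, 20]);
translate([20, 40, 20]) cube([120, 120, 180]);


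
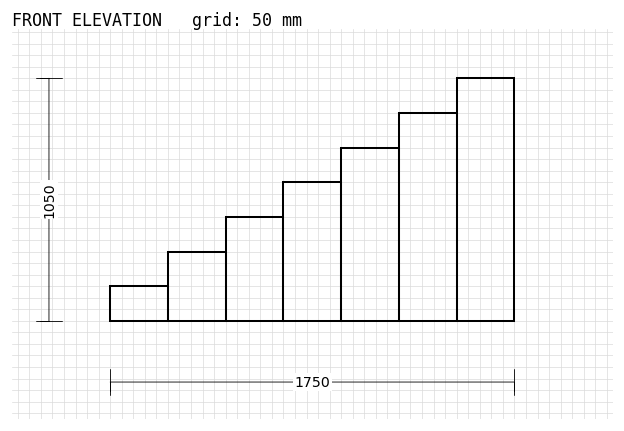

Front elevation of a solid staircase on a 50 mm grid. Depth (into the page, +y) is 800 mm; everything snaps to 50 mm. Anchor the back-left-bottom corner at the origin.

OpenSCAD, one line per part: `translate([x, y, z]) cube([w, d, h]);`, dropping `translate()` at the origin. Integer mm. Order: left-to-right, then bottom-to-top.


cube([250, 800, 150]);
translate([250, 0, 0]) cube([250, 800, 300]);
translate([500, 0, 0]) cube([250, 800, 450]);
translate([750, 0, 0]) cube([250, 800, 600]);
translate([1000, 0, 0]) cube([250, 800, 750]);
translate([1250, 0, 0]) cube([250, 800, 900]);
translate([1500, 0, 0]) cube([250, 800, 1050]);


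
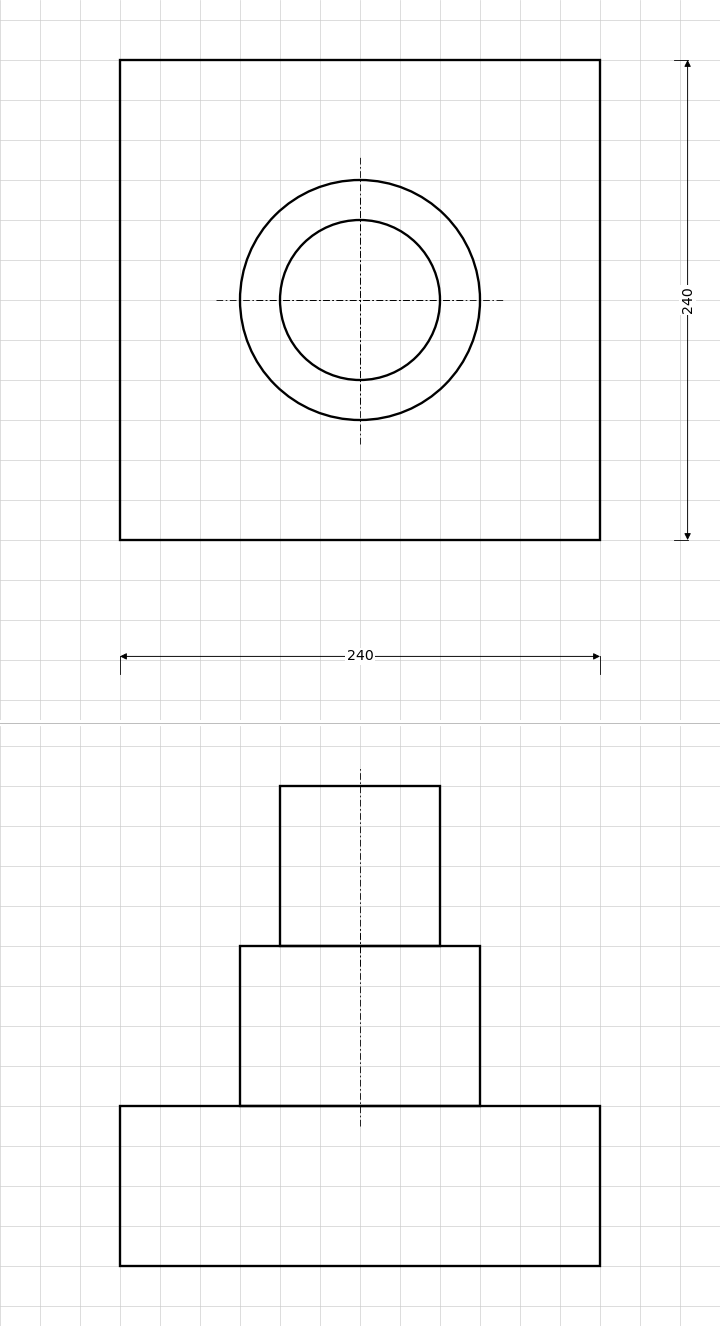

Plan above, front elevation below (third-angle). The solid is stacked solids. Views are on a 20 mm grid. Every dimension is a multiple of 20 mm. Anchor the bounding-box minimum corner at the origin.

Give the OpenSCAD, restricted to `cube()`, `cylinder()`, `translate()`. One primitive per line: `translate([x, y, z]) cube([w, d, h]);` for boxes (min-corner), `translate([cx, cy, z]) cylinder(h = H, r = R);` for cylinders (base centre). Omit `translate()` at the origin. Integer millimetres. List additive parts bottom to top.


cube([240, 240, 80]);
translate([120, 120, 80]) cylinder(h = 80, r = 60);
translate([120, 120, 160]) cylinder(h = 80, r = 40);
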